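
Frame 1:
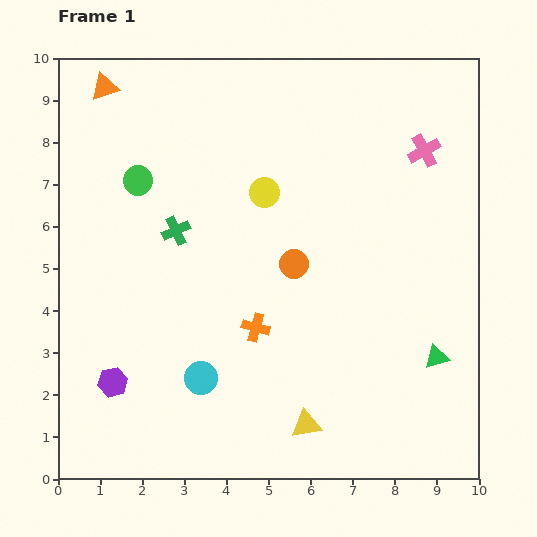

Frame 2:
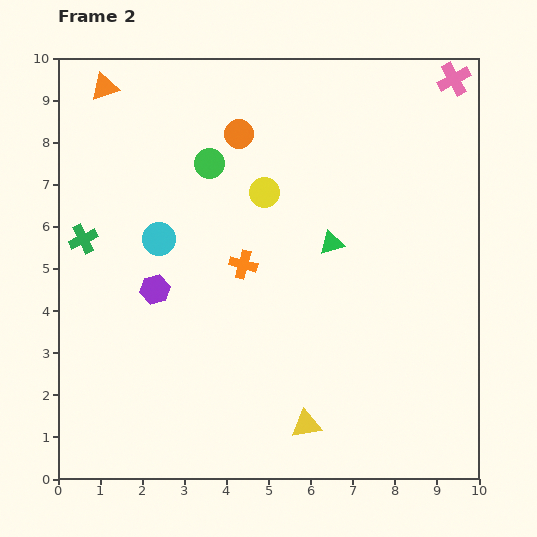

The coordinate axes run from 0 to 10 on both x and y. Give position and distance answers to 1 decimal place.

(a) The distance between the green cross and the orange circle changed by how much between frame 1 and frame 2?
+1.6

Distance in frame 1: 2.9. Distance in frame 2: 4.5.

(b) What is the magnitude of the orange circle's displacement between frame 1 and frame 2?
3.4

The orange circle moved from (5.6, 5.1) to (4.3, 8.2), a distance of √(1.3² + 3.1²) ≈ 3.4.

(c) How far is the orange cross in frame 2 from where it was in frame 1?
1.5

The orange cross moved from (4.7, 3.6) to (4.4, 5.1), a distance of √(0.3² + 1.5²) ≈ 1.5.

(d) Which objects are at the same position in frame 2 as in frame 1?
the yellow triangle, the yellow circle, the orange triangle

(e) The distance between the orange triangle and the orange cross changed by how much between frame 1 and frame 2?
-1.4

Distance in frame 1: 6.7. Distance in frame 2: 5.3.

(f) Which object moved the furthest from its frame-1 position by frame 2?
the green triangle

(moved 3.7; next 3.4)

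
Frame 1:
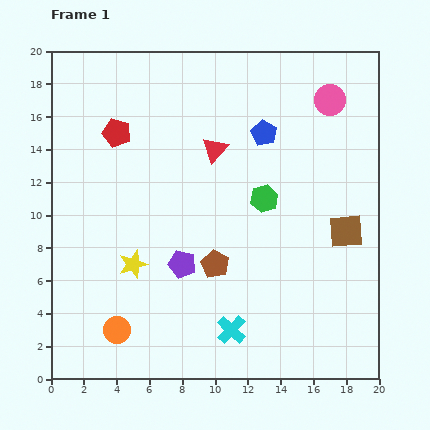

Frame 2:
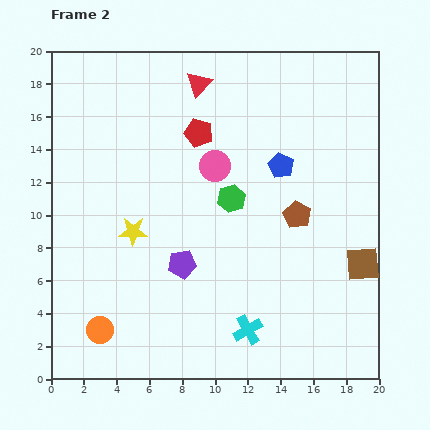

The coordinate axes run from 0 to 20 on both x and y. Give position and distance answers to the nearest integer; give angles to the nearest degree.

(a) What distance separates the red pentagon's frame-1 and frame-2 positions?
5

The red pentagon moved from (4, 15) to (9, 15), a distance of √(5² + 0²) ≈ 5.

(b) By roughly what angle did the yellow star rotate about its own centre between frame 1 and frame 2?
19° clockwise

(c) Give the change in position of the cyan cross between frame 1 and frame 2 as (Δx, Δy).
(1, 0)

The cyan cross was at (11, 3) in frame 1 and (12, 3) in frame 2.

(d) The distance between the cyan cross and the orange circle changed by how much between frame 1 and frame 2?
+2

Distance in frame 1: 7. Distance in frame 2: 9.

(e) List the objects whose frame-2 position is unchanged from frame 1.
the purple pentagon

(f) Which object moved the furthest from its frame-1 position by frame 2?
the pink circle

(moved 8; next 6)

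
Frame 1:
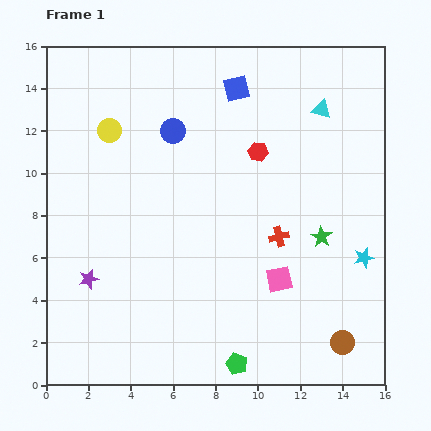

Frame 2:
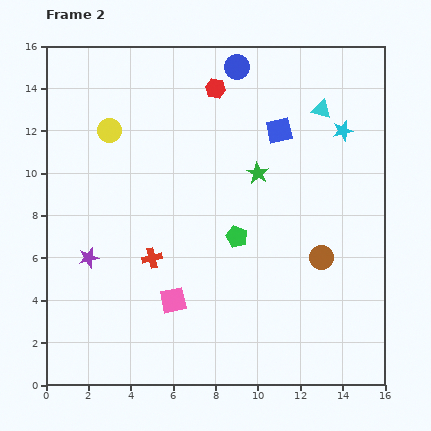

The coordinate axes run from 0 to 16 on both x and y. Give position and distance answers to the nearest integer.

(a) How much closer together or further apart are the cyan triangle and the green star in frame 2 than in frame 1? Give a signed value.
-2

Distance in frame 1: 6. Distance in frame 2: 4.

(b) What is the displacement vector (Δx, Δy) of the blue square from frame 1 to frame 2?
(2, -2)

The blue square was at (9, 14) in frame 1 and (11, 12) in frame 2.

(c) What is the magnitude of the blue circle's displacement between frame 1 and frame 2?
4

The blue circle moved from (6, 12) to (9, 15), a distance of √(3² + 3²) ≈ 4.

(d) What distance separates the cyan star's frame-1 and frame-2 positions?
6

The cyan star moved from (15, 6) to (14, 12), a distance of √(1² + 6²) ≈ 6.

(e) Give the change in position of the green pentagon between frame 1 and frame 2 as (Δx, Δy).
(0, 6)

The green pentagon was at (9, 1) in frame 1 and (9, 7) in frame 2.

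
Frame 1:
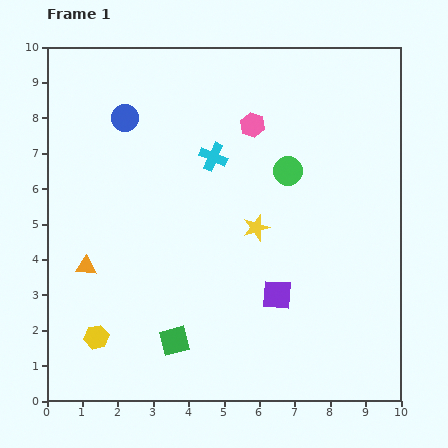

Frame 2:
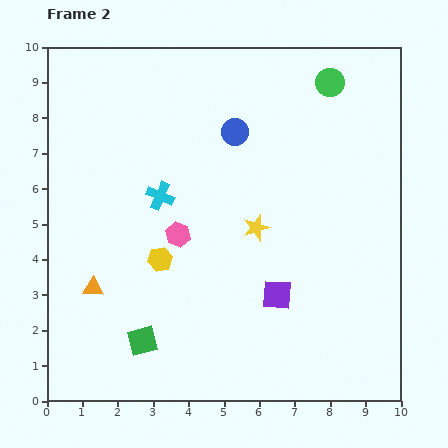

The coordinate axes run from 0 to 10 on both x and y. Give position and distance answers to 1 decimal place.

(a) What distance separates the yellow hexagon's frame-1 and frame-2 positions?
2.8

The yellow hexagon moved from (1.4, 1.8) to (3.2, 4.0), a distance of √(1.8² + 2.2²) ≈ 2.8.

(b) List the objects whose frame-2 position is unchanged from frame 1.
the purple square, the yellow star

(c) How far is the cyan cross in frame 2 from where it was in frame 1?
1.9

The cyan cross moved from (4.7, 6.9) to (3.2, 5.8), a distance of √(1.5² + 1.1²) ≈ 1.9.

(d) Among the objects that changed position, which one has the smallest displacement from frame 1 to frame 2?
the orange triangle

(moved 0.6)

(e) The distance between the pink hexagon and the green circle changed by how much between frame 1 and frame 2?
+4.5

Distance in frame 1: 1.6. Distance in frame 2: 6.1.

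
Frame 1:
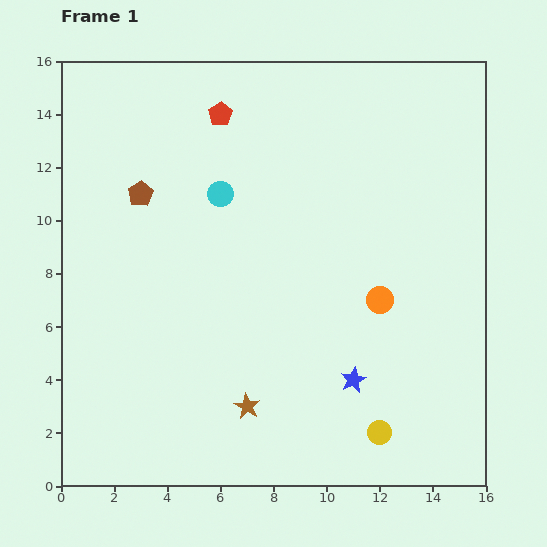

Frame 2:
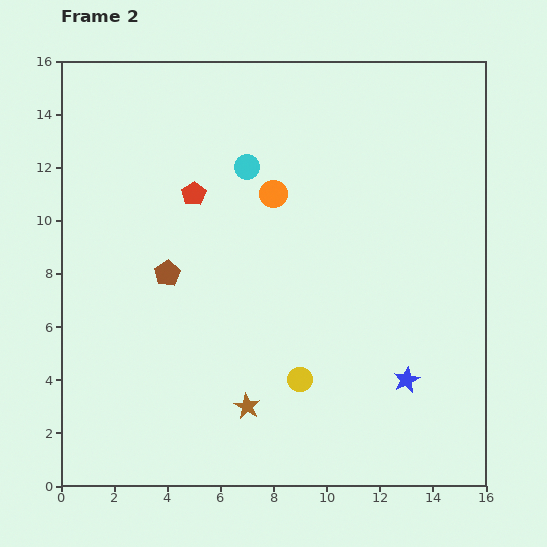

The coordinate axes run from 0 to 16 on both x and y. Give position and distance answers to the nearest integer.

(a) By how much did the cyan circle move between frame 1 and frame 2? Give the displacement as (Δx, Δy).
(1, 1)

The cyan circle was at (6, 11) in frame 1 and (7, 12) in frame 2.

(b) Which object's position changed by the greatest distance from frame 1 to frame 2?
the orange circle

(moved 6; next 4)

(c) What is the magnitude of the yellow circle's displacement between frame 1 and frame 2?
4

The yellow circle moved from (12, 2) to (9, 4), a distance of √(3² + 2²) ≈ 4.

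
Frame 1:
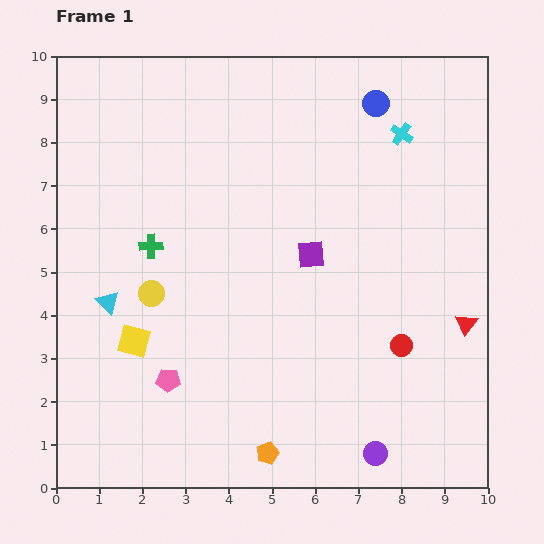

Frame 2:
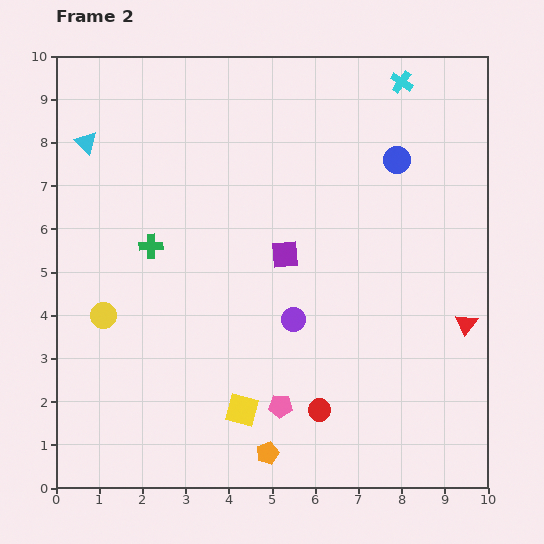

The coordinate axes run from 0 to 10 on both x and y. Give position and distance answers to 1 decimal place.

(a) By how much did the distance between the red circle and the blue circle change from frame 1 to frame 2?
+0.5

Distance in frame 1: 5.6. Distance in frame 2: 6.1.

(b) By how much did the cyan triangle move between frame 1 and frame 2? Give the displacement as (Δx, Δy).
(-0.5, 3.7)

The cyan triangle was at (1.2, 4.3) in frame 1 and (0.7, 8.0) in frame 2.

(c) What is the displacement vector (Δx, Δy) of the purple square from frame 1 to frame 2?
(-0.6, 0.0)

The purple square was at (5.9, 5.4) in frame 1 and (5.3, 5.4) in frame 2.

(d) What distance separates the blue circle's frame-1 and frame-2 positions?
1.4

The blue circle moved from (7.4, 8.9) to (7.9, 7.6), a distance of √(0.5² + 1.3²) ≈ 1.4.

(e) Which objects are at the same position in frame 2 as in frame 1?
the orange pentagon, the red triangle, the green cross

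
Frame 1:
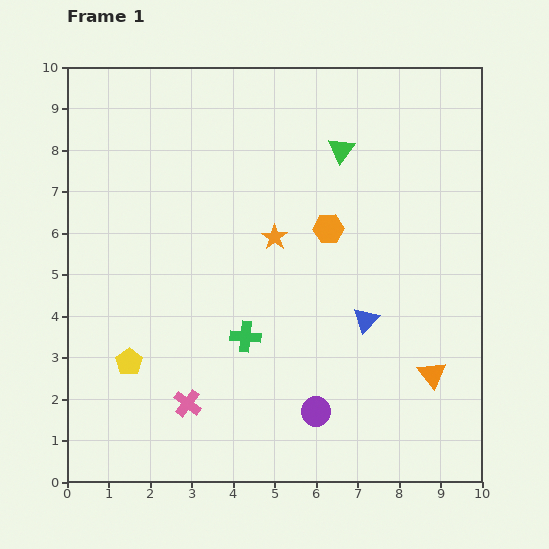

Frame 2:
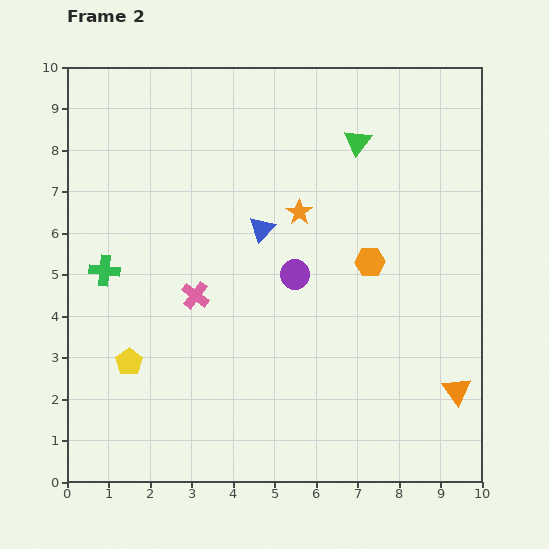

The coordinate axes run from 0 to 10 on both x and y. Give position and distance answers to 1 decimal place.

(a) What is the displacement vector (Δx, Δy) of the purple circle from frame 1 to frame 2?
(-0.5, 3.3)

The purple circle was at (6.0, 1.7) in frame 1 and (5.5, 5.0) in frame 2.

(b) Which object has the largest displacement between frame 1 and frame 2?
the green cross

(moved 3.8; next 3.3)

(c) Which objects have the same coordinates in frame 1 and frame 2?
the yellow pentagon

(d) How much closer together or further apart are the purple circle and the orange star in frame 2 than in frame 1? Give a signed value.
-2.8

Distance in frame 1: 4.3. Distance in frame 2: 1.5.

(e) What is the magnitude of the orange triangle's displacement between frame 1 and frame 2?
0.7

The orange triangle moved from (8.8, 2.6) to (9.4, 2.2), a distance of √(0.6² + 0.4²) ≈ 0.7.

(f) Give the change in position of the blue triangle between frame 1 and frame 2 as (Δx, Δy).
(-2.5, 2.2)

The blue triangle was at (7.2, 3.9) in frame 1 and (4.7, 6.1) in frame 2.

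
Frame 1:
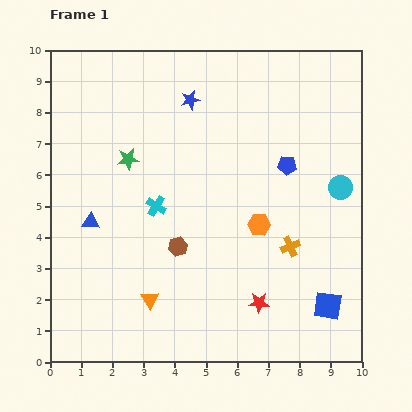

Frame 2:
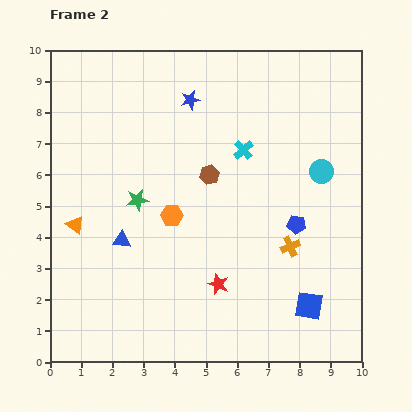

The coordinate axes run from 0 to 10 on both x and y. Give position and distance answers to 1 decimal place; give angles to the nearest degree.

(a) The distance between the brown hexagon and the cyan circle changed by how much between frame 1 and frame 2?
-1.9

Distance in frame 1: 5.5. Distance in frame 2: 3.6.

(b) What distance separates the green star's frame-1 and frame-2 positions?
1.3

The green star moved from (2.5, 6.5) to (2.8, 5.2), a distance of √(0.3² + 1.3²) ≈ 1.3.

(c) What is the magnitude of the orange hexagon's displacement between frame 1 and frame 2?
2.8

The orange hexagon moved from (6.7, 4.4) to (3.9, 4.7), a distance of √(2.8² + 0.3²) ≈ 2.8.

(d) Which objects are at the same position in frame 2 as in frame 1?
the blue star, the orange cross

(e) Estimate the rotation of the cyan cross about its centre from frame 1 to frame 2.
16° clockwise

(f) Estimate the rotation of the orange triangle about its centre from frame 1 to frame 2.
20° counter-clockwise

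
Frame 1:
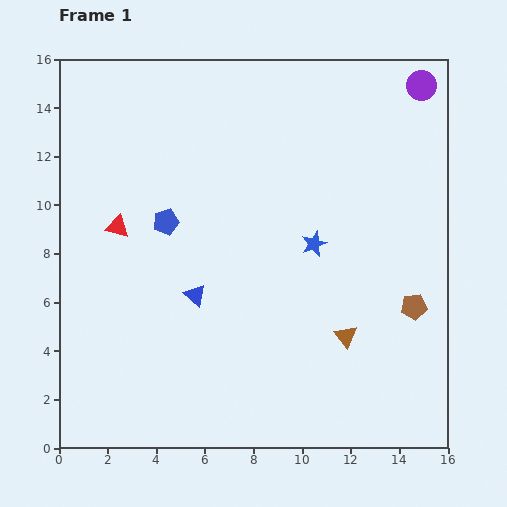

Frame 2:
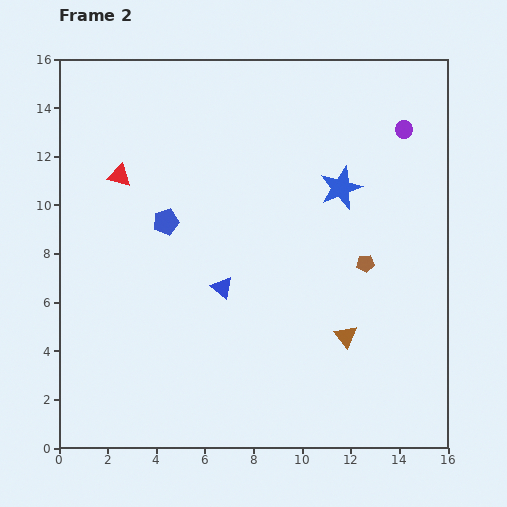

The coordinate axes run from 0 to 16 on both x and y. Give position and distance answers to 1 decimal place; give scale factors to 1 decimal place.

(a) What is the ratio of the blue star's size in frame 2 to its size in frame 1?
1.7×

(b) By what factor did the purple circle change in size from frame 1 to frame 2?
0.6×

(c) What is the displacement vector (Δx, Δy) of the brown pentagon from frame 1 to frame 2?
(-2.0, 1.8)

The brown pentagon was at (14.6, 5.8) in frame 1 and (12.6, 7.6) in frame 2.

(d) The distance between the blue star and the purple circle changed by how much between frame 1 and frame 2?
-4.3

Distance in frame 1: 7.8. Distance in frame 2: 3.5.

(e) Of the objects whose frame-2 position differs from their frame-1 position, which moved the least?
the blue triangle

(moved 1.1)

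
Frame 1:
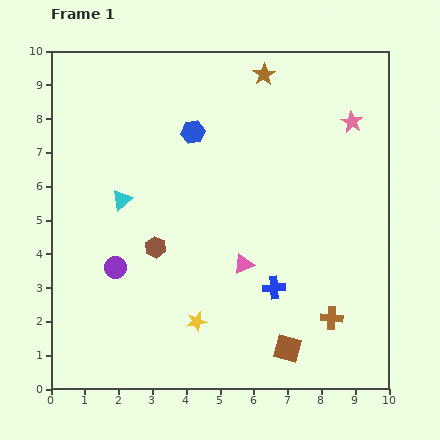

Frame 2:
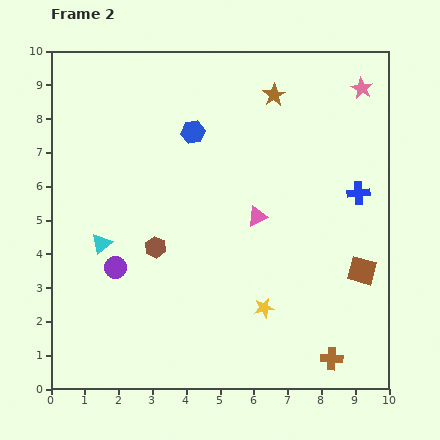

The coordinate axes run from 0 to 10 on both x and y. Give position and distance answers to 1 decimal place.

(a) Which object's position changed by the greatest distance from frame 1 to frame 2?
the blue cross

(moved 3.8; next 3.2)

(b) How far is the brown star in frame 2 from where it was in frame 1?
0.7

The brown star moved from (6.3, 9.3) to (6.6, 8.7), a distance of √(0.3² + 0.6²) ≈ 0.7.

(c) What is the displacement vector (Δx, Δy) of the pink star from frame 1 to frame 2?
(0.3, 1.0)

The pink star was at (8.9, 7.9) in frame 1 and (9.2, 8.9) in frame 2.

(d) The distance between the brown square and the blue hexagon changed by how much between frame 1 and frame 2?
-0.5

Distance in frame 1: 7.0. Distance in frame 2: 6.5.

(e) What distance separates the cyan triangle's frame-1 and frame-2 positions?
1.4

The cyan triangle moved from (2.1, 5.6) to (1.5, 4.3), a distance of √(0.6² + 1.3²) ≈ 1.4.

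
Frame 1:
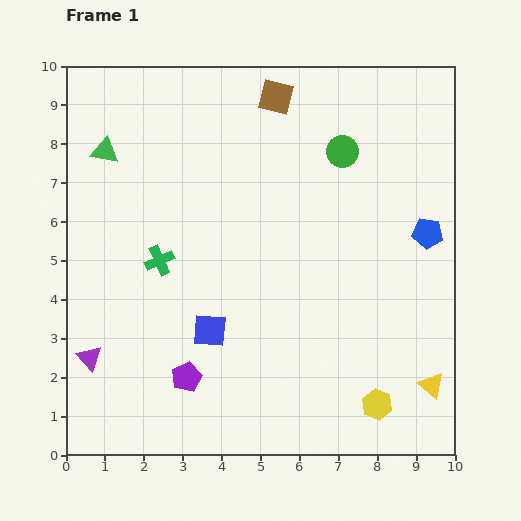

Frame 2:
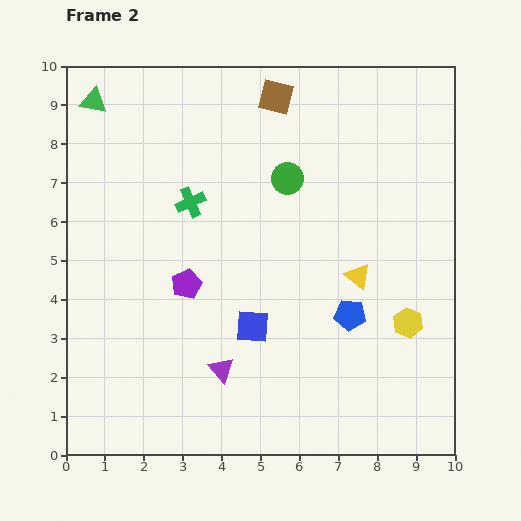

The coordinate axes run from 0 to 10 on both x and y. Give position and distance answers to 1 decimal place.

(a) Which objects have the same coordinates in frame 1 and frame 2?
the brown square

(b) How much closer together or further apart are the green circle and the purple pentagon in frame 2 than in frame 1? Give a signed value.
-3.3

Distance in frame 1: 7.0. Distance in frame 2: 3.7.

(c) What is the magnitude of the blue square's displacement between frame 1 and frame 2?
1.1

The blue square moved from (3.7, 3.2) to (4.8, 3.3), a distance of √(1.1² + 0.1²) ≈ 1.1.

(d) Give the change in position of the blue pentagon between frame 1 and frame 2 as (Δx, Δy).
(-2.0, -2.1)

The blue pentagon was at (9.3, 5.7) in frame 1 and (7.3, 3.6) in frame 2.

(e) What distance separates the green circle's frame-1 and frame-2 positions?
1.6

The green circle moved from (7.1, 7.8) to (5.7, 7.1), a distance of √(1.4² + 0.7²) ≈ 1.6.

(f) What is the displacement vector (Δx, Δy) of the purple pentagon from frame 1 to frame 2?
(0.0, 2.4)

The purple pentagon was at (3.1, 2.0) in frame 1 and (3.1, 4.4) in frame 2.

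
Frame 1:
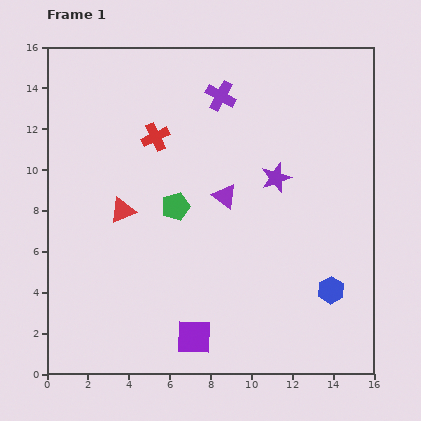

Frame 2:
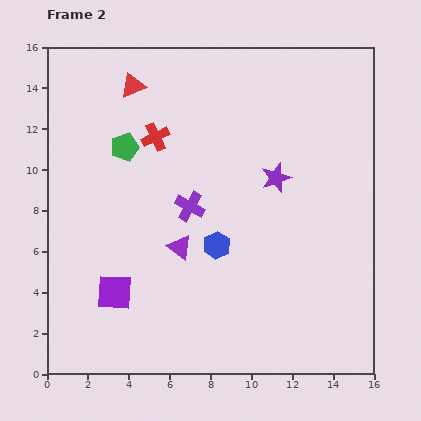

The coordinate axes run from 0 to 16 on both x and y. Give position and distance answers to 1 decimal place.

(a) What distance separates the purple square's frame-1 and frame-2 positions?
4.5

The purple square moved from (7.2, 1.8) to (3.3, 4.0), a distance of √(3.9² + 2.2²) ≈ 4.5.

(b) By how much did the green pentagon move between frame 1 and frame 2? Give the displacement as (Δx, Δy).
(-2.5, 2.9)

The green pentagon was at (6.3, 8.2) in frame 1 and (3.8, 11.1) in frame 2.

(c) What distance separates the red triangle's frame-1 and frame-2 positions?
6.1

The red triangle moved from (3.7, 8.0) to (4.2, 14.1), a distance of √(0.5² + 6.1²) ≈ 6.1.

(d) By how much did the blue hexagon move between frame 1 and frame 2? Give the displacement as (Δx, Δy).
(-5.6, 2.2)

The blue hexagon was at (13.9, 4.1) in frame 1 and (8.3, 6.3) in frame 2.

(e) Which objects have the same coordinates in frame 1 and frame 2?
the red cross, the purple star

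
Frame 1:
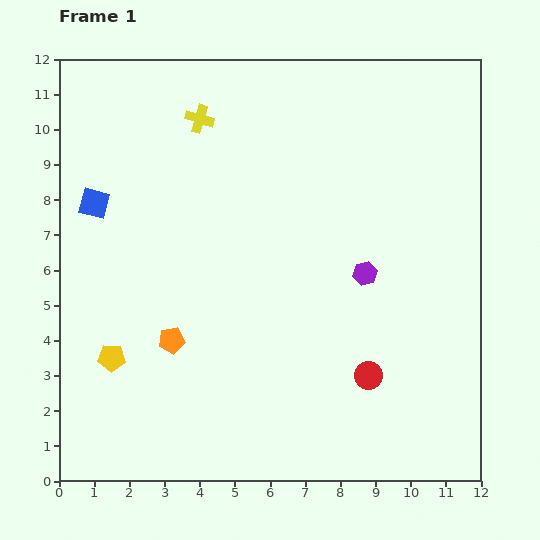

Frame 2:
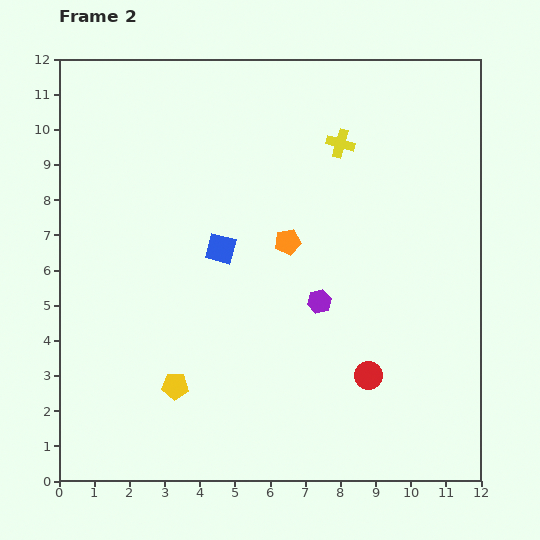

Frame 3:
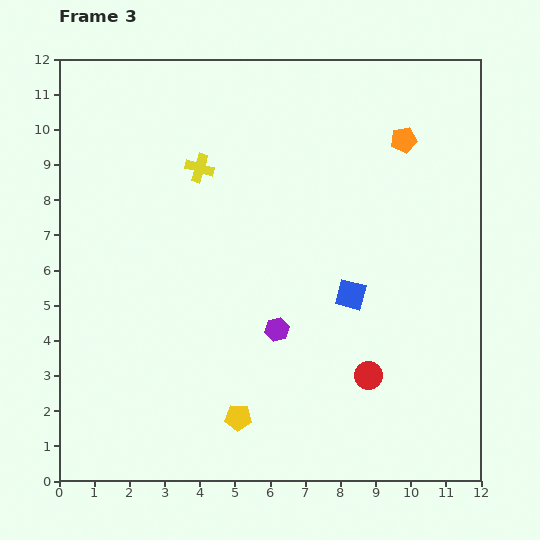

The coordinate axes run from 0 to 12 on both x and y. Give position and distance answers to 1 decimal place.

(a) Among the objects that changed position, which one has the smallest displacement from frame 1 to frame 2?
the purple hexagon

(moved 1.5)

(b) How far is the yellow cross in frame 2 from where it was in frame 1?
4.1

The yellow cross moved from (4.0, 10.3) to (8.0, 9.6), a distance of √(4.0² + 0.7²) ≈ 4.1.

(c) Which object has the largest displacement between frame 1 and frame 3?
the orange pentagon

(moved 8.7; next 7.7)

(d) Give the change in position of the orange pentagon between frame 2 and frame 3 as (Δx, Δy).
(3.3, 2.9)

The orange pentagon was at (6.5, 6.8) in frame 2 and (9.8, 9.7) in frame 3.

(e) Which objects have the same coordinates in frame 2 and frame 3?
the red circle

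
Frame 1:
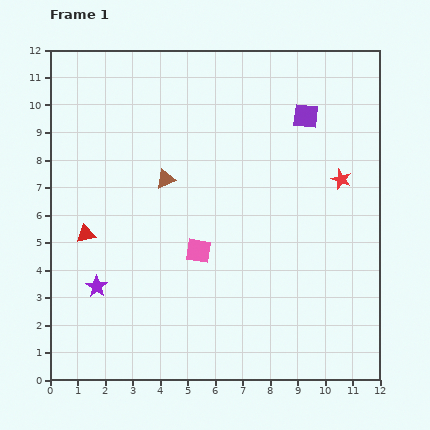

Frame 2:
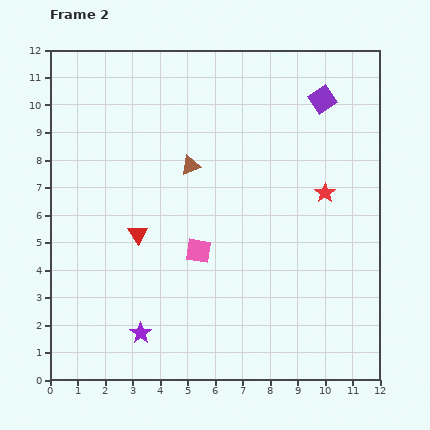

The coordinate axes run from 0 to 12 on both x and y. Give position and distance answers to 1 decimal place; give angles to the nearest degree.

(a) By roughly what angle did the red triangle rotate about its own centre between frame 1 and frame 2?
49° counter-clockwise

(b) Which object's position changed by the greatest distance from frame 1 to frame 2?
the purple star

(moved 2.3; next 1.9)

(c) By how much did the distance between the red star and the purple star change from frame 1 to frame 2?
-1.3

Distance in frame 1: 9.7. Distance in frame 2: 8.4.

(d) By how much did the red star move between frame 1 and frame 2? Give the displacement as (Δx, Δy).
(-0.6, -0.5)

The red star was at (10.6, 7.3) in frame 1 and (10.0, 6.8) in frame 2.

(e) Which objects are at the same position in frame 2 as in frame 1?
the pink square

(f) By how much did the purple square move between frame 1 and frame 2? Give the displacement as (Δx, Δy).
(0.6, 0.6)

The purple square was at (9.3, 9.6) in frame 1 and (9.9, 10.2) in frame 2.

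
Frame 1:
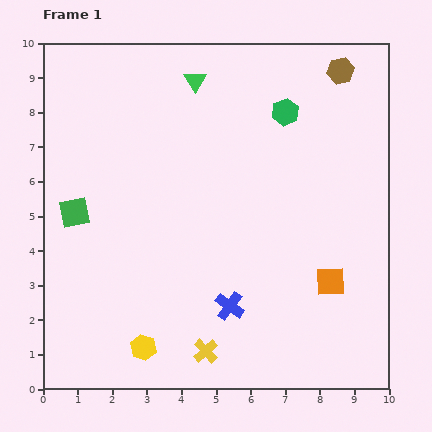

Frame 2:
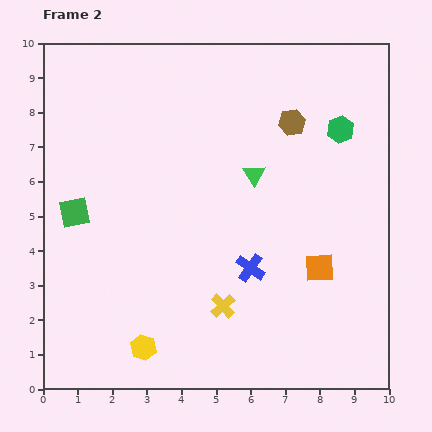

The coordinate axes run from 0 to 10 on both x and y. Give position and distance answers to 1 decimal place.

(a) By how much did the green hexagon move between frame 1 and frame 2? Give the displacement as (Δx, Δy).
(1.6, -0.5)

The green hexagon was at (7.0, 8.0) in frame 1 and (8.6, 7.5) in frame 2.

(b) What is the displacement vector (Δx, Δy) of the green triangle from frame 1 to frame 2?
(1.7, -2.7)

The green triangle was at (4.4, 8.9) in frame 1 and (6.1, 6.2) in frame 2.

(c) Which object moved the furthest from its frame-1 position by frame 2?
the green triangle

(moved 3.2; next 2.1)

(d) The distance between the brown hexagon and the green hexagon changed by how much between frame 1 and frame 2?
-0.6

Distance in frame 1: 2.0. Distance in frame 2: 1.4.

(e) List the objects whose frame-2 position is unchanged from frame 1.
the yellow hexagon, the green square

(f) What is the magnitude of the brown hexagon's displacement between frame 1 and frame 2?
2.1

The brown hexagon moved from (8.6, 9.2) to (7.2, 7.7), a distance of √(1.4² + 1.5²) ≈ 2.1.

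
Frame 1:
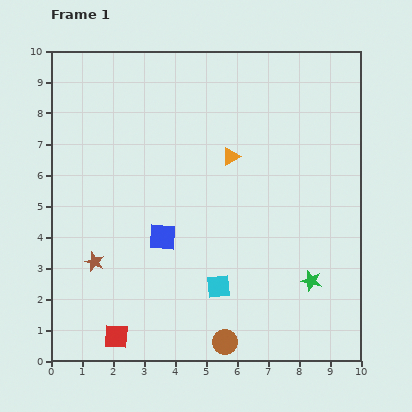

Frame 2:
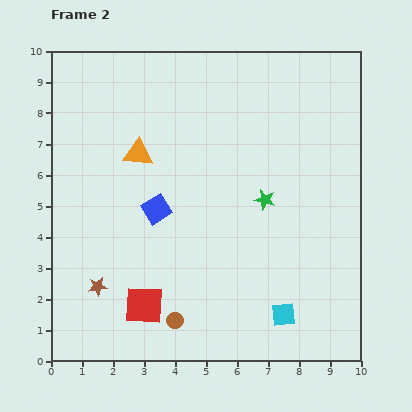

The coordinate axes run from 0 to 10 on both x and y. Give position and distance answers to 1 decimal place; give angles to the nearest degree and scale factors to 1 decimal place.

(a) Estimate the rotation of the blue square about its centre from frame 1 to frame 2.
35° counter-clockwise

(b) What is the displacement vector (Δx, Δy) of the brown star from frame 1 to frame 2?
(0.1, -0.8)

The brown star was at (1.4, 3.2) in frame 1 and (1.5, 2.4) in frame 2.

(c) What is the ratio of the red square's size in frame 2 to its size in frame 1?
1.6×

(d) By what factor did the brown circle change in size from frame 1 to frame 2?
0.7×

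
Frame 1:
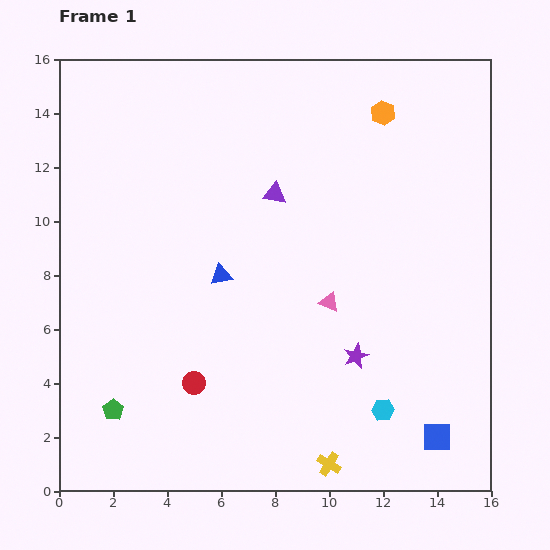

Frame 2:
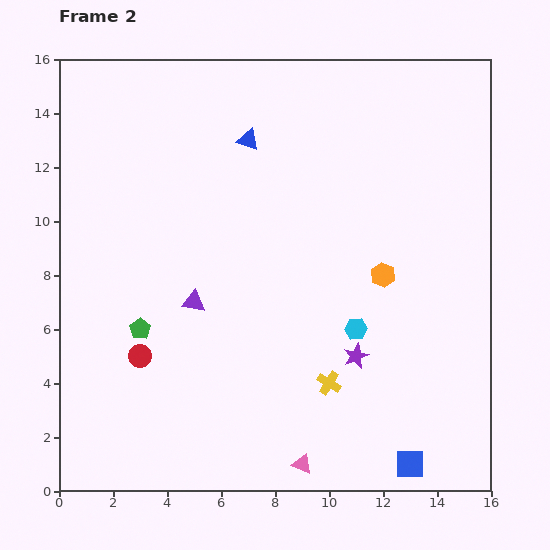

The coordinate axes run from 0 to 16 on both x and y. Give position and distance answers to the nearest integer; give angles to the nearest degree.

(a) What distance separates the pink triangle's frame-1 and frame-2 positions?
6

The pink triangle moved from (10, 7) to (9, 1), a distance of √(1² + 6²) ≈ 6.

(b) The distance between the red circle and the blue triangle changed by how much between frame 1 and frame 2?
+5

Distance in frame 1: 4. Distance in frame 2: 9.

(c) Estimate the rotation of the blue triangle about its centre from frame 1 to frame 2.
30° clockwise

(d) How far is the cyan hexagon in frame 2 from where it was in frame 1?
3

The cyan hexagon moved from (12, 3) to (11, 6), a distance of √(1² + 3²) ≈ 3.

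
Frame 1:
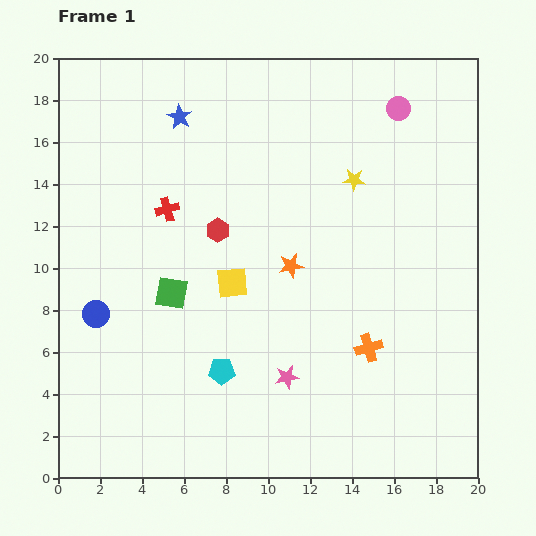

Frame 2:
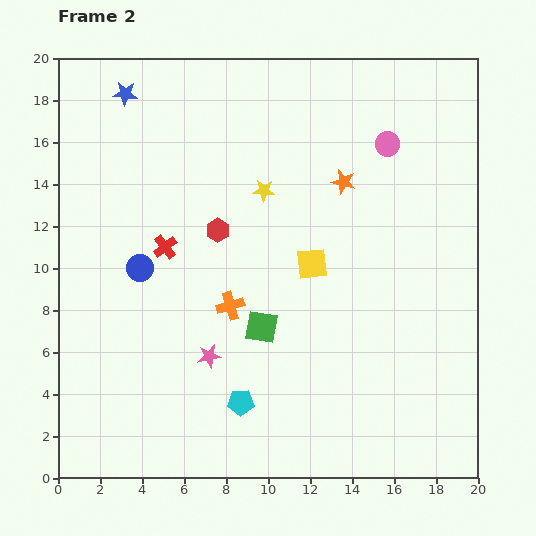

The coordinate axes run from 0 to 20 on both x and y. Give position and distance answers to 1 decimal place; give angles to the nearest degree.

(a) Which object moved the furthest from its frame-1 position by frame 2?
the orange cross

(moved 6.9; next 4.7)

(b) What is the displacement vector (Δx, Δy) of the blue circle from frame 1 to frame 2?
(2.1, 2.2)

The blue circle was at (1.8, 7.8) in frame 1 and (3.9, 10.0) in frame 2.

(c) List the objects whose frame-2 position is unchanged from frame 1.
the red hexagon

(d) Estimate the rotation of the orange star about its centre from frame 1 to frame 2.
25° clockwise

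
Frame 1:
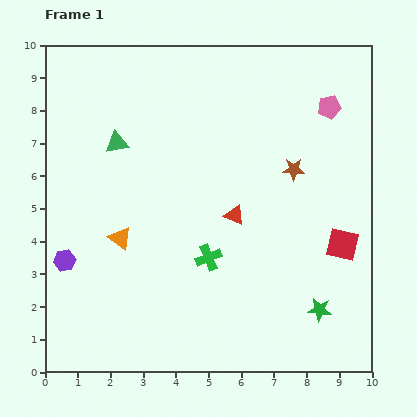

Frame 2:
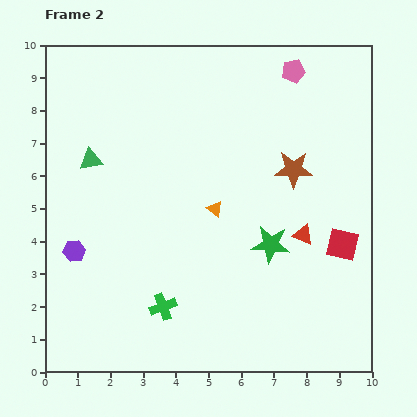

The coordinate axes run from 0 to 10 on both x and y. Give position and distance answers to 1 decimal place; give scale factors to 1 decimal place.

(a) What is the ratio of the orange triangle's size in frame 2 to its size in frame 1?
0.7×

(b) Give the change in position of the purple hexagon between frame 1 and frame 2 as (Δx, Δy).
(0.3, 0.3)

The purple hexagon was at (0.6, 3.4) in frame 1 and (0.9, 3.7) in frame 2.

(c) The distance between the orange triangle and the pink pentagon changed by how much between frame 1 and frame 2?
-2.7

Distance in frame 1: 7.5. Distance in frame 2: 4.8.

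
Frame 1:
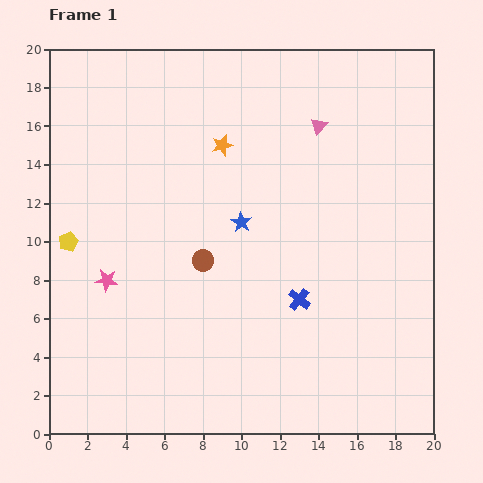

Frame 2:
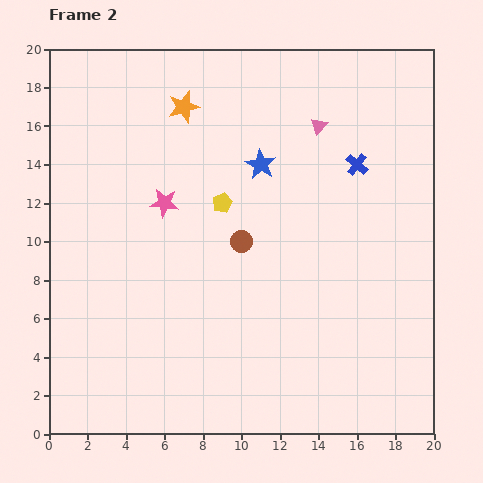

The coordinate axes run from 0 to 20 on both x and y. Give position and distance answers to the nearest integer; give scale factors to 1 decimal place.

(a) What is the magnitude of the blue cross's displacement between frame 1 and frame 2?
8

The blue cross moved from (13, 7) to (16, 14), a distance of √(3² + 7²) ≈ 8.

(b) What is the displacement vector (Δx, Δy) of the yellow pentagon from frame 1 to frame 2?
(8, 2)

The yellow pentagon was at (1, 10) in frame 1 and (9, 12) in frame 2.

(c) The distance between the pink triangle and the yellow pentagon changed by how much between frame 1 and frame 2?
-8

Distance in frame 1: 14. Distance in frame 2: 6.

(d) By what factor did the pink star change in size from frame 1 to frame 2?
1.3×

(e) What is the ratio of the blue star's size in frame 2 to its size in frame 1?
1.5×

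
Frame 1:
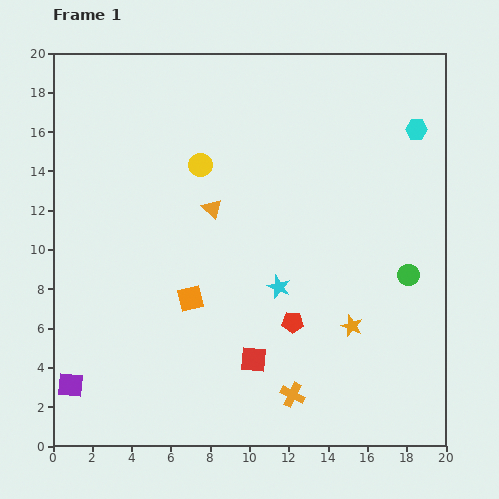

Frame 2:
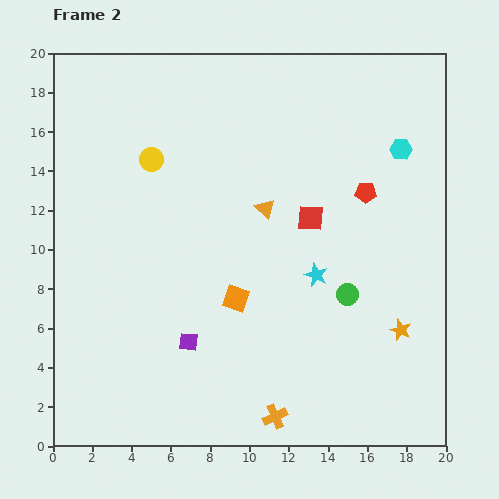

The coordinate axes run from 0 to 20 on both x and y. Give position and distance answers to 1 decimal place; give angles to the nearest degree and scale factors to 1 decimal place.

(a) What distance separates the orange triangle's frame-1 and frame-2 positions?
2.7

The orange triangle moved from (8.1, 12.1) to (10.8, 12.1), a distance of √(2.7² + 0.0²) ≈ 2.7.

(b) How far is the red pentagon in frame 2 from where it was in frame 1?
7.6

The red pentagon moved from (12.2, 6.3) to (15.9, 12.9), a distance of √(3.7² + 6.6²) ≈ 7.6.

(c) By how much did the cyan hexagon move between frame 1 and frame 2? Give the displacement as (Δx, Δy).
(-0.8, -1.0)

The cyan hexagon was at (18.5, 16.1) in frame 1 and (17.7, 15.1) in frame 2.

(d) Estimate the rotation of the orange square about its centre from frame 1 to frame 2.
32° clockwise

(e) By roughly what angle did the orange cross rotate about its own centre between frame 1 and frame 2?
39° clockwise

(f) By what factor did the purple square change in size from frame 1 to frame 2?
0.7×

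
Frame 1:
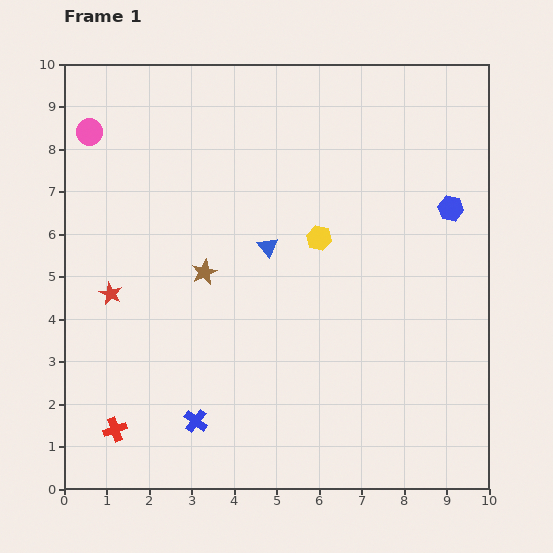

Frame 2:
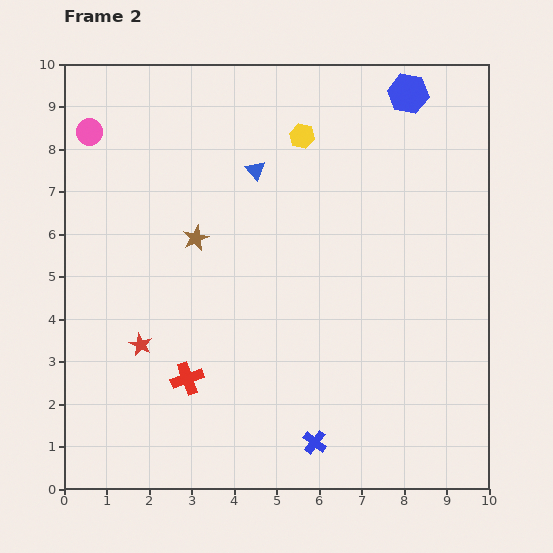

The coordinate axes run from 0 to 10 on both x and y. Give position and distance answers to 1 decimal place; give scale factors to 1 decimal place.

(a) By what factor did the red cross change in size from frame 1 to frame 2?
1.4×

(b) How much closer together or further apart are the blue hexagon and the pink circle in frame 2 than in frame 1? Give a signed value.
-1.1

Distance in frame 1: 8.7. Distance in frame 2: 7.6.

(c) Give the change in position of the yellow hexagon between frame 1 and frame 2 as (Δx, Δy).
(-0.4, 2.4)

The yellow hexagon was at (6.0, 5.9) in frame 1 and (5.6, 8.3) in frame 2.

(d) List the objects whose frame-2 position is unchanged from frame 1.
the pink circle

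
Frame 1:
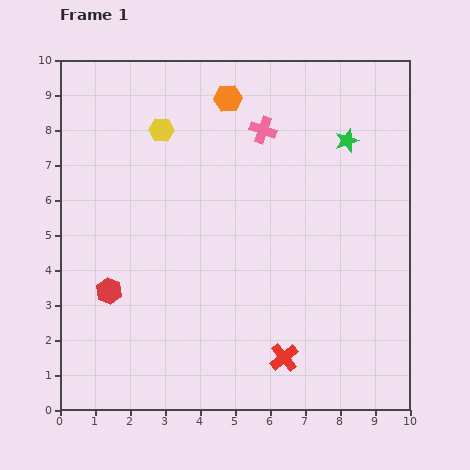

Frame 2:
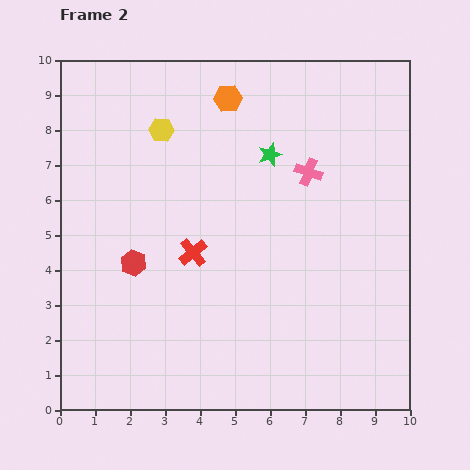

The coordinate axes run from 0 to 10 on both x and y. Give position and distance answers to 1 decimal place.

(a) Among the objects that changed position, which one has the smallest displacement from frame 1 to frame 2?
the red hexagon

(moved 1.1)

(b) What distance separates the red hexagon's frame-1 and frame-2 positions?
1.1

The red hexagon moved from (1.4, 3.4) to (2.1, 4.2), a distance of √(0.7² + 0.8²) ≈ 1.1.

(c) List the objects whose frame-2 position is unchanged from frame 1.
the yellow hexagon, the orange hexagon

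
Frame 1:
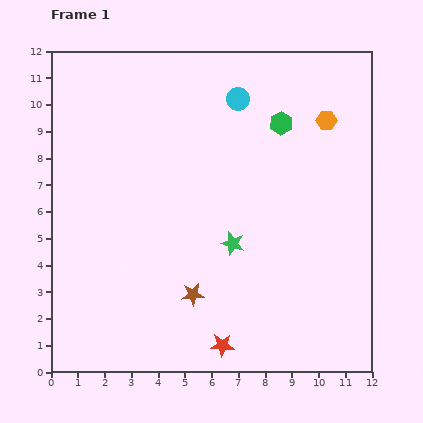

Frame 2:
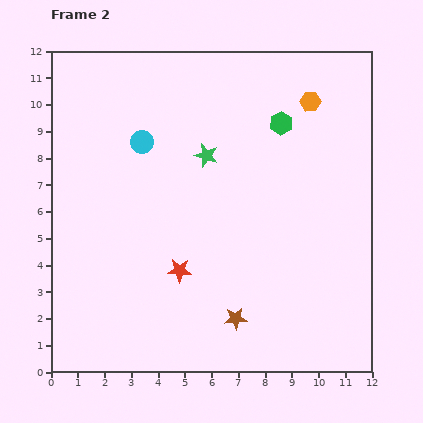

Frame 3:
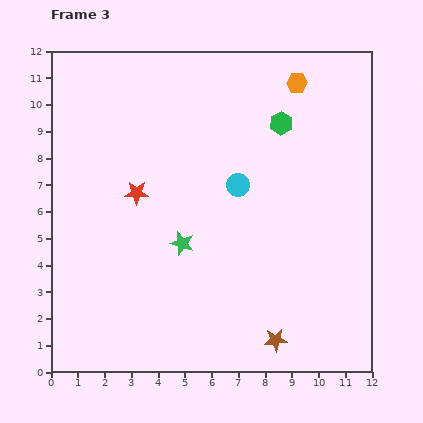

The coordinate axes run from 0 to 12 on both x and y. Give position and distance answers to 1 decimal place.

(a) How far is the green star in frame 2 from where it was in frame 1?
3.4

The green star moved from (6.8, 4.8) to (5.8, 8.1), a distance of √(1.0² + 3.3²) ≈ 3.4.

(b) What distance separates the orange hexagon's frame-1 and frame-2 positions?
0.9

The orange hexagon moved from (10.3, 9.4) to (9.7, 10.1), a distance of √(0.6² + 0.7²) ≈ 0.9.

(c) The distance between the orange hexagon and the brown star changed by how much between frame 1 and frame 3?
+1.4

Distance in frame 1: 8.2. Distance in frame 3: 9.6.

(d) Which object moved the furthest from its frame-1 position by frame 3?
the red star

(moved 6.5; next 3.5)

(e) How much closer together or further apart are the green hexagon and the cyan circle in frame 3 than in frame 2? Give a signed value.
-2.4

Distance in frame 2: 5.2. Distance in frame 3: 2.8.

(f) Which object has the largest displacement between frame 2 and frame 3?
the cyan circle

(moved 3.9; next 3.4)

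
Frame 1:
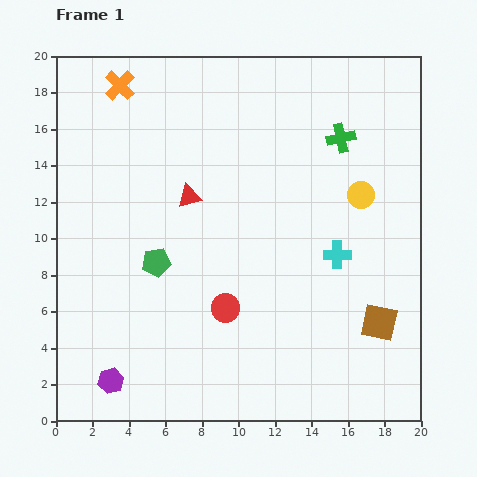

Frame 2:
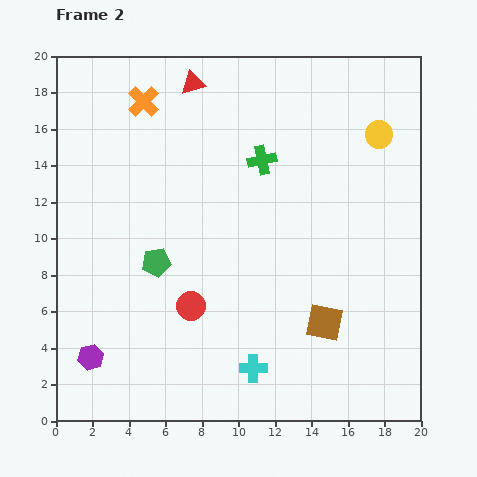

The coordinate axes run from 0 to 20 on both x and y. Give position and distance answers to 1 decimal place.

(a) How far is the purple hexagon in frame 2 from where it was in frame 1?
1.7

The purple hexagon moved from (3.0, 2.2) to (1.9, 3.5), a distance of √(1.1² + 1.3²) ≈ 1.7.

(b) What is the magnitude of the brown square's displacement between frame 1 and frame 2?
3.0

The brown square moved from (17.7, 5.4) to (14.7, 5.4), a distance of √(3.0² + 0.0²) ≈ 3.0.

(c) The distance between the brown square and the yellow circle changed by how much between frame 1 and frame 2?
+3.6

Distance in frame 1: 7.1. Distance in frame 2: 10.7.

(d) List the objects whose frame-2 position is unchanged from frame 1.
the green pentagon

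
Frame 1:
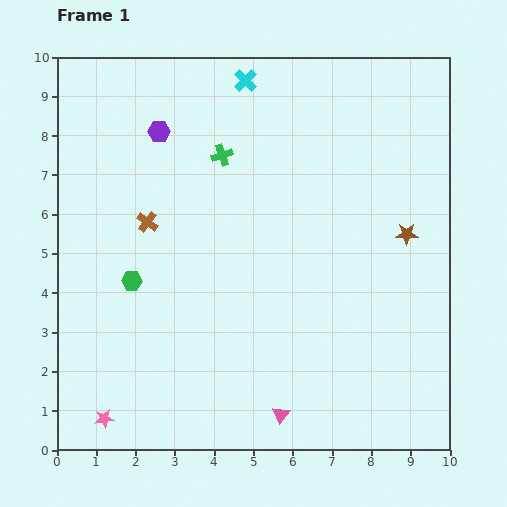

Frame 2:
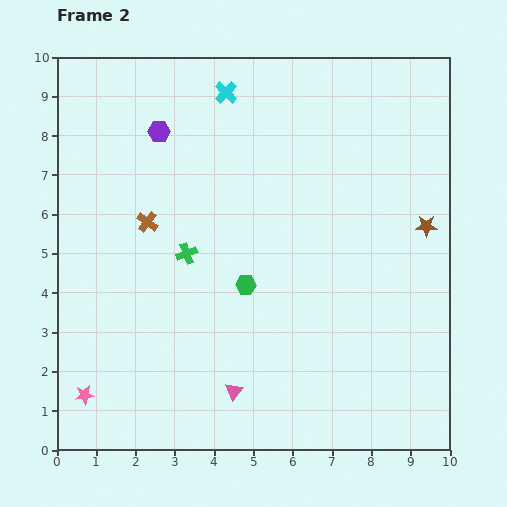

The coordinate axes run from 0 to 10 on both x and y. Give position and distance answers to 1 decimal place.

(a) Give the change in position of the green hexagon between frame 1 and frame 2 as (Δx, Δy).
(2.9, -0.1)

The green hexagon was at (1.9, 4.3) in frame 1 and (4.8, 4.2) in frame 2.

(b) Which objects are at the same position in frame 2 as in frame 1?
the purple hexagon, the brown cross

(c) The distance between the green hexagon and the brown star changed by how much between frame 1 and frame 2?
-2.3

Distance in frame 1: 7.1. Distance in frame 2: 4.8.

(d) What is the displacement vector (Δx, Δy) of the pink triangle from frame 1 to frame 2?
(-1.2, 0.6)

The pink triangle was at (5.7, 0.9) in frame 1 and (4.5, 1.5) in frame 2.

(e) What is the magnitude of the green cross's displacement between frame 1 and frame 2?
2.7

The green cross moved from (4.2, 7.5) to (3.3, 5.0), a distance of √(0.9² + 2.5²) ≈ 2.7.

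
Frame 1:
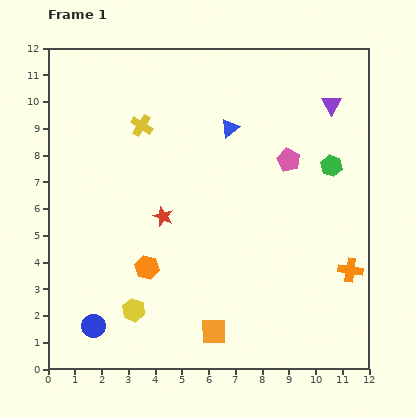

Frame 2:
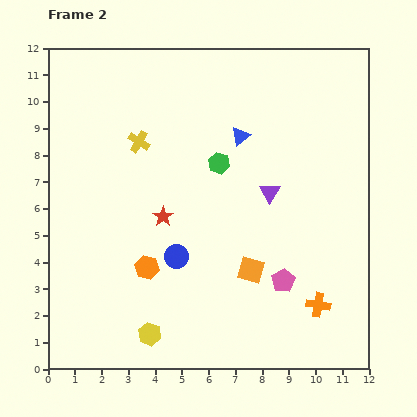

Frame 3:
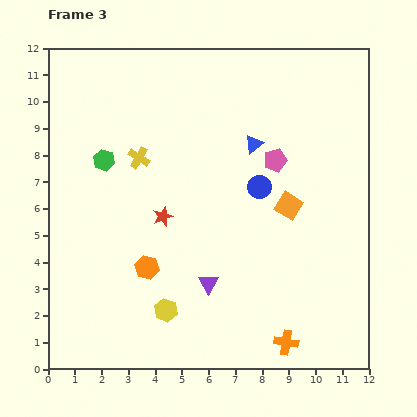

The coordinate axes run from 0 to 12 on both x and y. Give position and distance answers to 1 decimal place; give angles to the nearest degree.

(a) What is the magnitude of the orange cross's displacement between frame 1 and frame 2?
1.8

The orange cross moved from (11.3, 3.7) to (10.1, 2.4), a distance of √(1.2² + 1.3²) ≈ 1.8.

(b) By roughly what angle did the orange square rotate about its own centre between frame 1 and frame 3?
32° clockwise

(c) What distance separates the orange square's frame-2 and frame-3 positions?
2.8

The orange square moved from (7.6, 3.7) to (9.0, 6.1), a distance of √(1.4² + 2.4²) ≈ 2.8.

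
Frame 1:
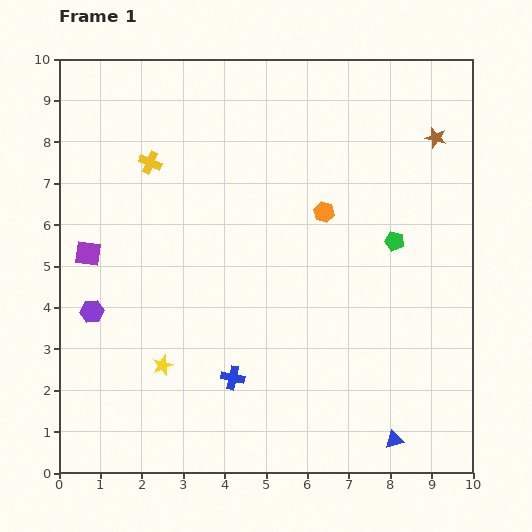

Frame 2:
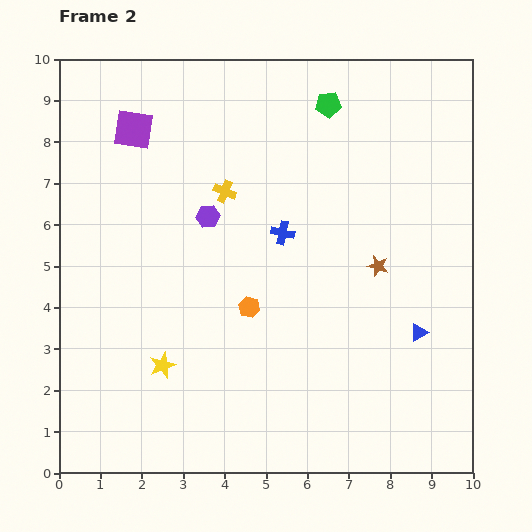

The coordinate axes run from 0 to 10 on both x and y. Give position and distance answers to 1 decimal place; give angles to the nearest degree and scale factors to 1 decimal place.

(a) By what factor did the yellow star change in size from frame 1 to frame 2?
1.3×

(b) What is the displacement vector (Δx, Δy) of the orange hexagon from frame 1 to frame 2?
(-1.8, -2.3)

The orange hexagon was at (6.4, 6.3) in frame 1 and (4.6, 4.0) in frame 2.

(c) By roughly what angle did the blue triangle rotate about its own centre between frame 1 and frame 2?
16° counter-clockwise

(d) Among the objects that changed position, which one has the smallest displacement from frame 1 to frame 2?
the yellow cross

(moved 1.9)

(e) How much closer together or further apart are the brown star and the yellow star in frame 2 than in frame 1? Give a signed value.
-2.9

Distance in frame 1: 8.6. Distance in frame 2: 5.7.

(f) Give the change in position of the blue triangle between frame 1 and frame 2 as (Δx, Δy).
(0.6, 2.6)

The blue triangle was at (8.1, 0.8) in frame 1 and (8.7, 3.4) in frame 2.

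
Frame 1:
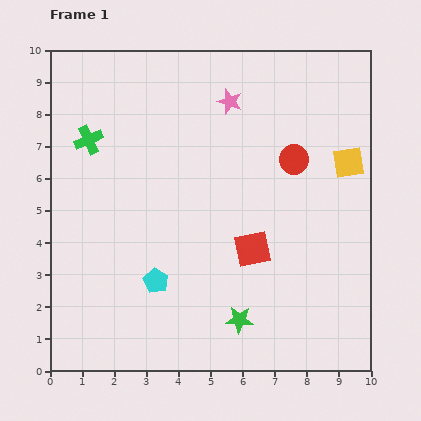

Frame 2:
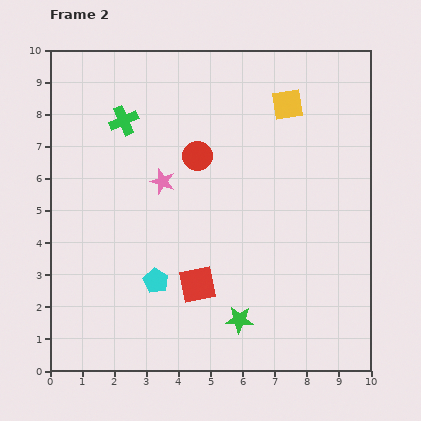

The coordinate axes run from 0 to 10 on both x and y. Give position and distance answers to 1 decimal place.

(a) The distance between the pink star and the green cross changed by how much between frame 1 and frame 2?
-2.4

Distance in frame 1: 4.6. Distance in frame 2: 2.2.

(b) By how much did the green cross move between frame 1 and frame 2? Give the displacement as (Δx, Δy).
(1.1, 0.6)

The green cross was at (1.2, 7.2) in frame 1 and (2.3, 7.8) in frame 2.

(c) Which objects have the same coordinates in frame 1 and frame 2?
the cyan pentagon, the green star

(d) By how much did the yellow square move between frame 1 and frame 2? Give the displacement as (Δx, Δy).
(-1.9, 1.8)

The yellow square was at (9.3, 6.5) in frame 1 and (7.4, 8.3) in frame 2.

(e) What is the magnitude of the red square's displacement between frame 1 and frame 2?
2.0

The red square moved from (6.3, 3.8) to (4.6, 2.7), a distance of √(1.7² + 1.1²) ≈ 2.0.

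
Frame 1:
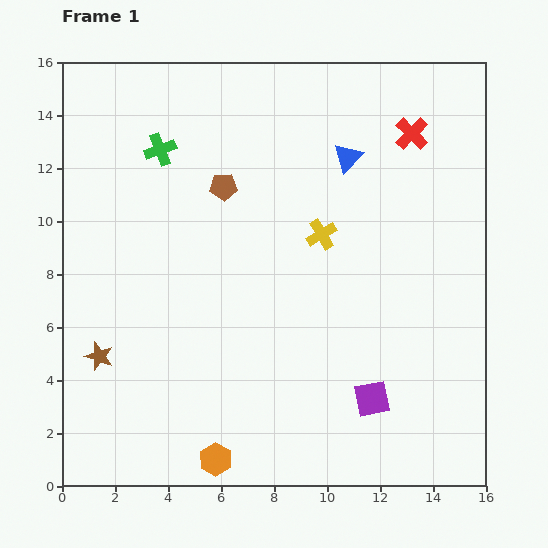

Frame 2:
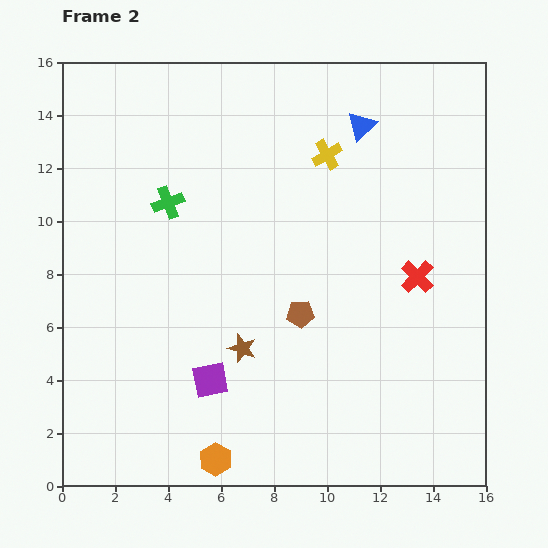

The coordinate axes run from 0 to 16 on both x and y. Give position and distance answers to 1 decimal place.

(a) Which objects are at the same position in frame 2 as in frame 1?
the orange hexagon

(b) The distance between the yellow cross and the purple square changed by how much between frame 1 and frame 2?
+3.1

Distance in frame 1: 6.5. Distance in frame 2: 9.6.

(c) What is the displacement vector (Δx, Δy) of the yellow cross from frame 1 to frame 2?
(0.2, 3.0)

The yellow cross was at (9.8, 9.5) in frame 1 and (10.0, 12.5) in frame 2.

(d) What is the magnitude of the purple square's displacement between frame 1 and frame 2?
6.1

The purple square moved from (11.7, 3.3) to (5.6, 4.0), a distance of √(6.1² + 0.7²) ≈ 6.1.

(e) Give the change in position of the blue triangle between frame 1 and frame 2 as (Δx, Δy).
(0.5, 1.2)

The blue triangle was at (10.8, 12.4) in frame 1 and (11.3, 13.6) in frame 2.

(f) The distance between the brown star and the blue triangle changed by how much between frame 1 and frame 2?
-2.5

Distance in frame 1: 12.0. Distance in frame 2: 9.5.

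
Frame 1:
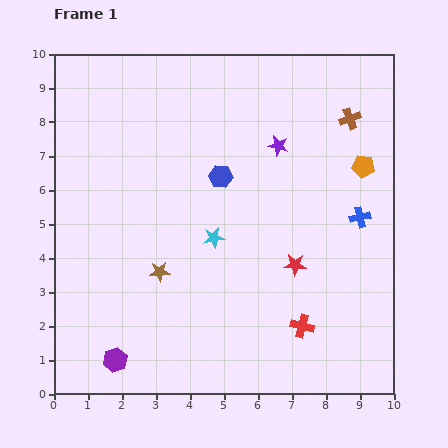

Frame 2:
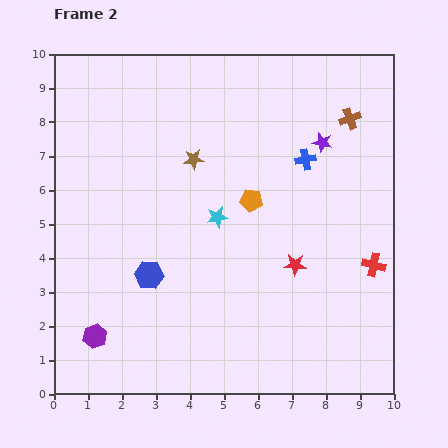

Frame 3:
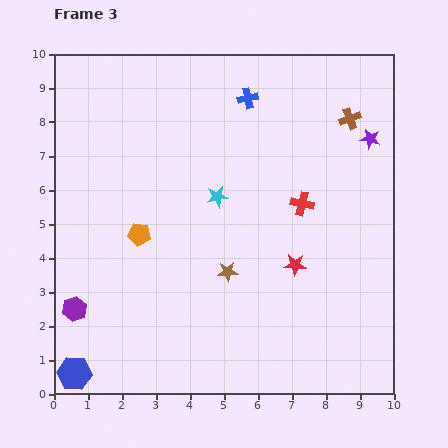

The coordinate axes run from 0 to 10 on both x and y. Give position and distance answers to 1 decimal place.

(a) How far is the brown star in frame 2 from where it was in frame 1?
3.4

The brown star moved from (3.1, 3.6) to (4.1, 6.9), a distance of √(1.0² + 3.3²) ≈ 3.4.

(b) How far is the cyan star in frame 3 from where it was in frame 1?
1.2

The cyan star moved from (4.7, 4.6) to (4.8, 5.8), a distance of √(0.1² + 1.2²) ≈ 1.2.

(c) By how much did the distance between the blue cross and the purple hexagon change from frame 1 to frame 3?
-0.3

Distance in frame 1: 8.3. Distance in frame 3: 8.0.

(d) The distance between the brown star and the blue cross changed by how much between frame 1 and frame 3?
-1.0

Distance in frame 1: 6.1. Distance in frame 3: 5.1.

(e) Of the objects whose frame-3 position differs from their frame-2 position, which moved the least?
the cyan star

(moved 0.6)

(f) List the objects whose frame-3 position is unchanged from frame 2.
the red star, the brown cross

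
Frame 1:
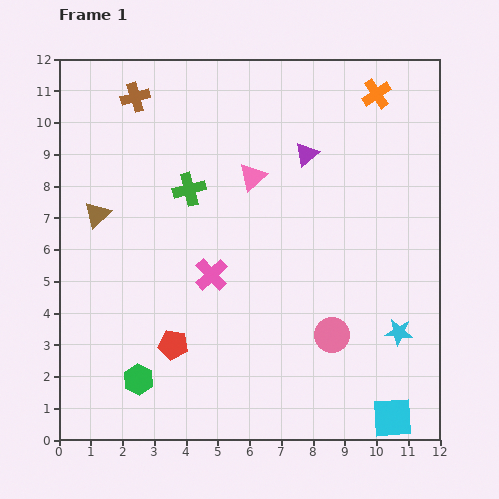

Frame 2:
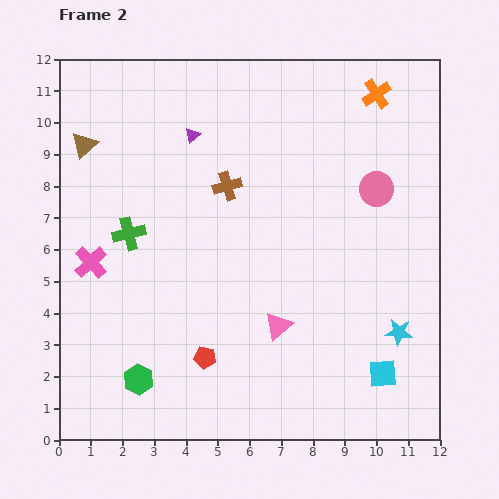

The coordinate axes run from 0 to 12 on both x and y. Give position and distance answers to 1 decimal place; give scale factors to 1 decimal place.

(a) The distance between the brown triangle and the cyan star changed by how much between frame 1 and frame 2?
+1.3

Distance in frame 1: 10.2. Distance in frame 2: 11.5.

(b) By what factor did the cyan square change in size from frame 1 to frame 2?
0.7×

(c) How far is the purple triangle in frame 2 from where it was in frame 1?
3.6

The purple triangle moved from (7.8, 9.0) to (4.2, 9.6), a distance of √(3.6² + 0.6²) ≈ 3.6.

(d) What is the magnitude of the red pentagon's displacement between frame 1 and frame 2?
1.1

The red pentagon moved from (3.6, 3.0) to (4.6, 2.6), a distance of √(1.0² + 0.4²) ≈ 1.1.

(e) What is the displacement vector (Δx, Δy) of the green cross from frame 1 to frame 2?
(-1.9, -1.4)

The green cross was at (4.1, 7.9) in frame 1 and (2.2, 6.5) in frame 2.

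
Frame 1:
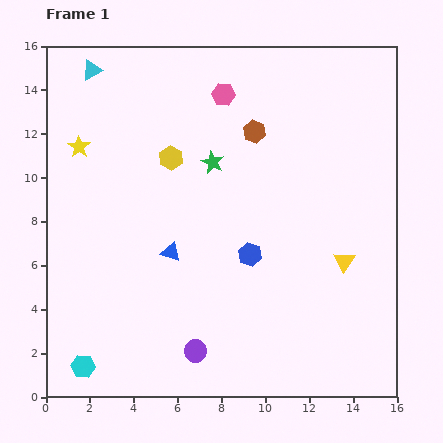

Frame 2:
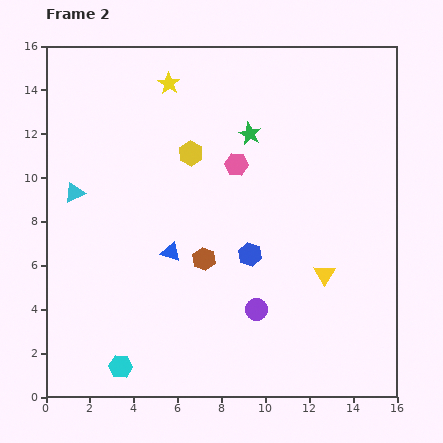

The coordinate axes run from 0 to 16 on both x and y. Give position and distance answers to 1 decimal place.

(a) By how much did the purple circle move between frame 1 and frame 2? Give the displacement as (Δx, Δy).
(2.8, 1.9)

The purple circle was at (6.8, 2.1) in frame 1 and (9.6, 4.0) in frame 2.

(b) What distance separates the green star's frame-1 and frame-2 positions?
2.1

The green star moved from (7.6, 10.7) to (9.3, 12.0), a distance of √(1.7² + 1.3²) ≈ 2.1.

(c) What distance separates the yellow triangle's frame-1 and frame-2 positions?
1.1

The yellow triangle moved from (13.6, 6.2) to (12.7, 5.6), a distance of √(0.9² + 0.6²) ≈ 1.1.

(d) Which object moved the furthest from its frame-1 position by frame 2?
the brown hexagon

(moved 6.2; next 5.7)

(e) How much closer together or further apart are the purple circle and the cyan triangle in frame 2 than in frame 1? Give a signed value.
-3.8

Distance in frame 1: 13.6. Distance in frame 2: 9.8.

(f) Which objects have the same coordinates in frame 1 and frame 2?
the blue hexagon, the blue triangle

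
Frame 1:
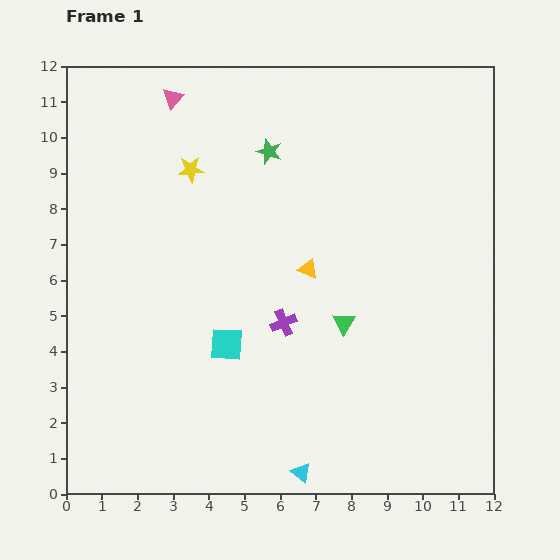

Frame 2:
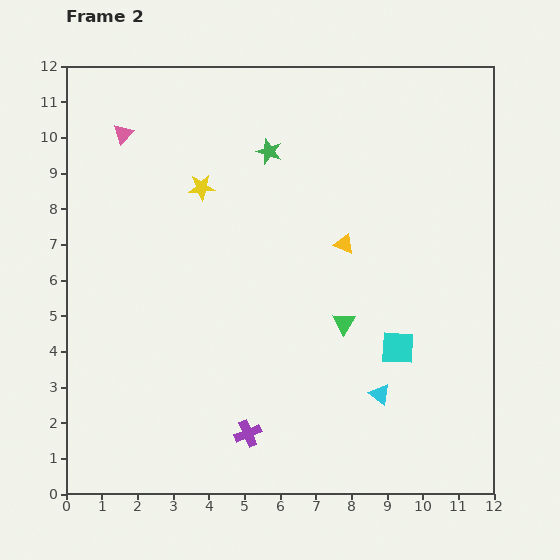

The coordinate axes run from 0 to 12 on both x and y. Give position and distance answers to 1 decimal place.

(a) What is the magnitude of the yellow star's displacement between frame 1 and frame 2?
0.6

The yellow star moved from (3.5, 9.1) to (3.8, 8.6), a distance of √(0.3² + 0.5²) ≈ 0.6.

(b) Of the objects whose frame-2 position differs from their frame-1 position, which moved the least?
the yellow star

(moved 0.6)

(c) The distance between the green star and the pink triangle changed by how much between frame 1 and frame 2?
+1.0

Distance in frame 1: 3.1. Distance in frame 2: 4.1.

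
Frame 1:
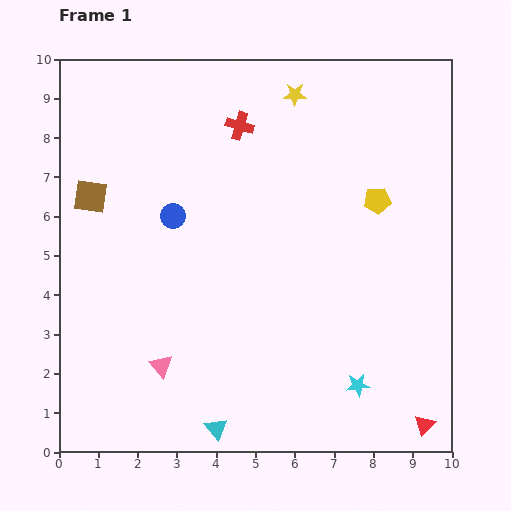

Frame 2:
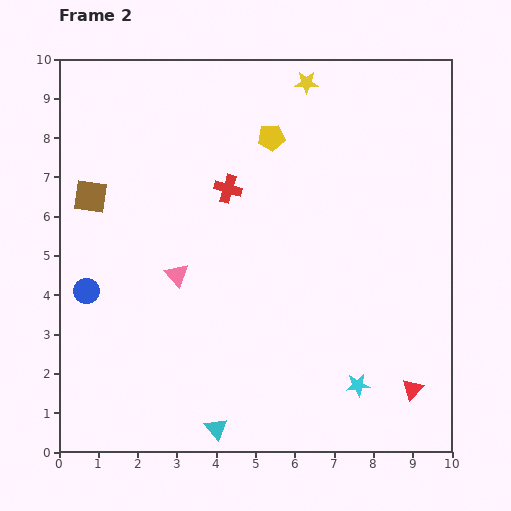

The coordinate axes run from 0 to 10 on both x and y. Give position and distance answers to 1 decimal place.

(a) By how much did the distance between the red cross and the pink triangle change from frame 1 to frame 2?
-3.8

Distance in frame 1: 6.4. Distance in frame 2: 2.6.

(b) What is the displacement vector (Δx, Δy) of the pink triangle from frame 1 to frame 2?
(0.4, 2.3)

The pink triangle was at (2.6, 2.2) in frame 1 and (3.0, 4.5) in frame 2.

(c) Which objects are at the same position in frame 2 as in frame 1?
the cyan star, the brown square, the cyan triangle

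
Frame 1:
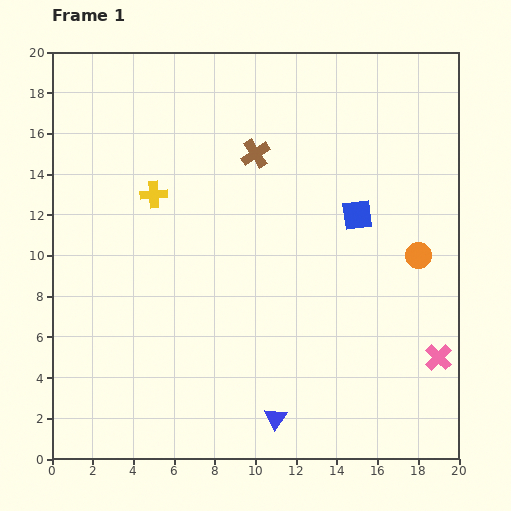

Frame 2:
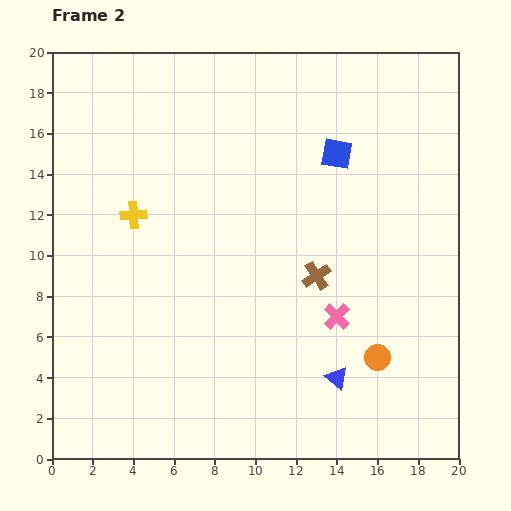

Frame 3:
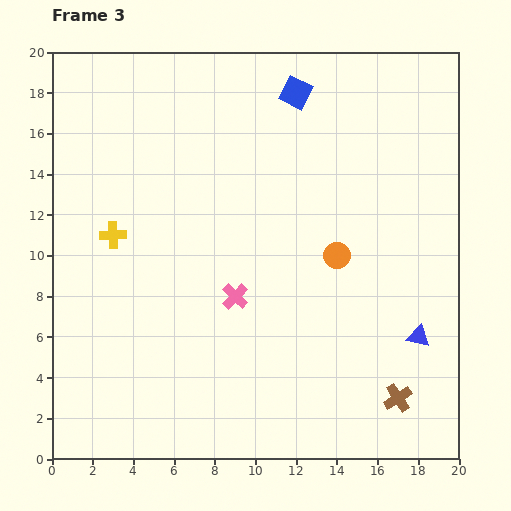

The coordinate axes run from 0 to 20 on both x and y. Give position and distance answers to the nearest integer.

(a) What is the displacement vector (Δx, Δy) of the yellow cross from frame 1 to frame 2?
(-1, -1)

The yellow cross was at (5, 13) in frame 1 and (4, 12) in frame 2.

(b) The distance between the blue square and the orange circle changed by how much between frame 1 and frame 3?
+4

Distance in frame 1: 4. Distance in frame 3: 8.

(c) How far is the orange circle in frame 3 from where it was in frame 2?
5

The orange circle moved from (16, 5) to (14, 10), a distance of √(2² + 5²) ≈ 5.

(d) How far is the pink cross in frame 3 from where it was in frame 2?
5

The pink cross moved from (14, 7) to (9, 8), a distance of √(5² + 1²) ≈ 5.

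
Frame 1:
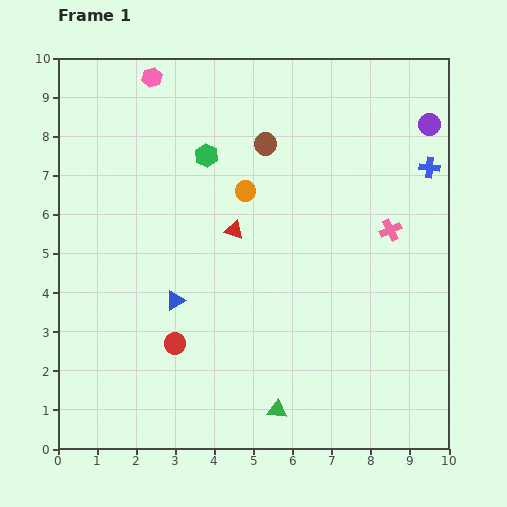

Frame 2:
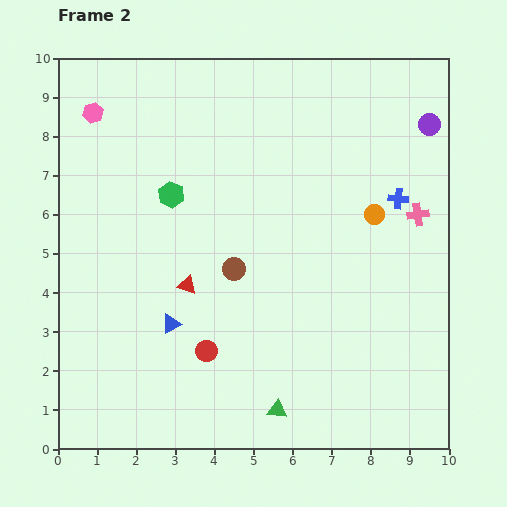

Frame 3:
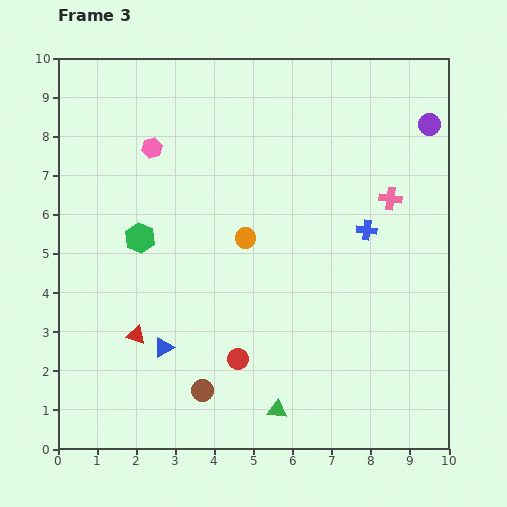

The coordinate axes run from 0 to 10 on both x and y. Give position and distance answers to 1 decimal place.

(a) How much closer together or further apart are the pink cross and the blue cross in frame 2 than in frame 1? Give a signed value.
-1.3

Distance in frame 1: 1.9. Distance in frame 2: 0.6.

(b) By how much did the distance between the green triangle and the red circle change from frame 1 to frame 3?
-1.5

Distance in frame 1: 3.1. Distance in frame 3: 1.6.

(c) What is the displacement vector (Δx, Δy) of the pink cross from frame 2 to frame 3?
(-0.7, 0.4)

The pink cross was at (9.2, 6.0) in frame 2 and (8.5, 6.4) in frame 3.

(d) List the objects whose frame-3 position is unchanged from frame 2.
the green triangle, the purple circle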